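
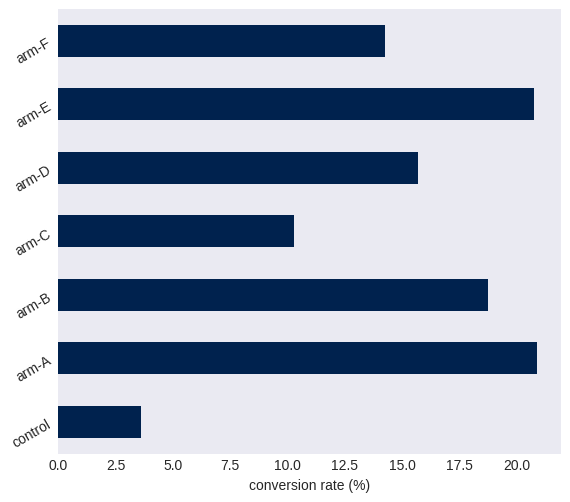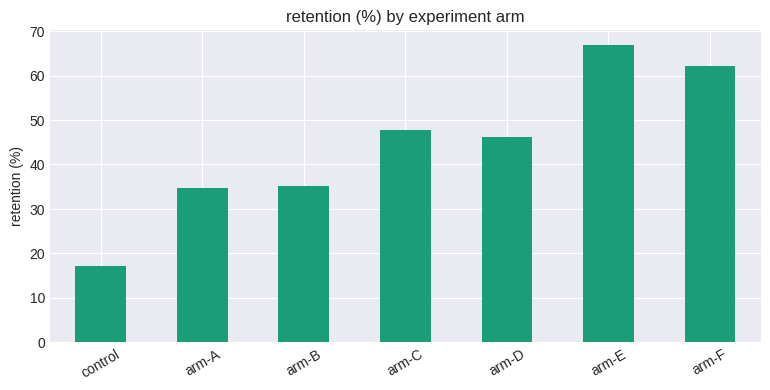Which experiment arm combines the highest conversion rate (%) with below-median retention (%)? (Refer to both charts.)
Chart 2 median retention (%) ≈ 50; below-median experiment arms: control, arm-A, arm-B. Among those, arm-A has the highest conversion rate (%) (≈ 20).

arm-A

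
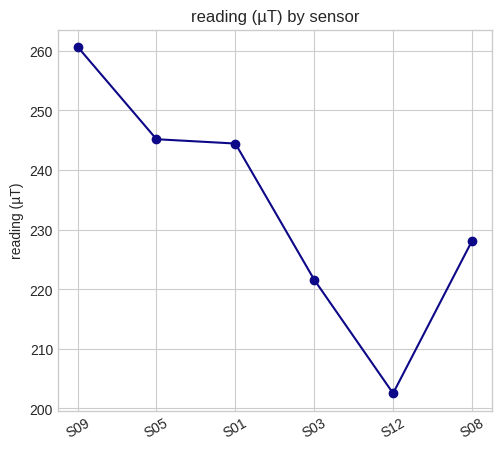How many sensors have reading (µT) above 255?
Above 255: S09.

1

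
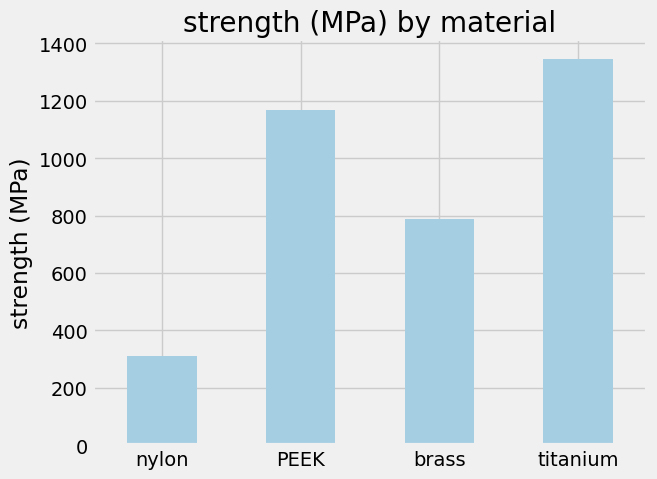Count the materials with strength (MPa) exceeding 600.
Above 600: PEEK, brass, titanium.

3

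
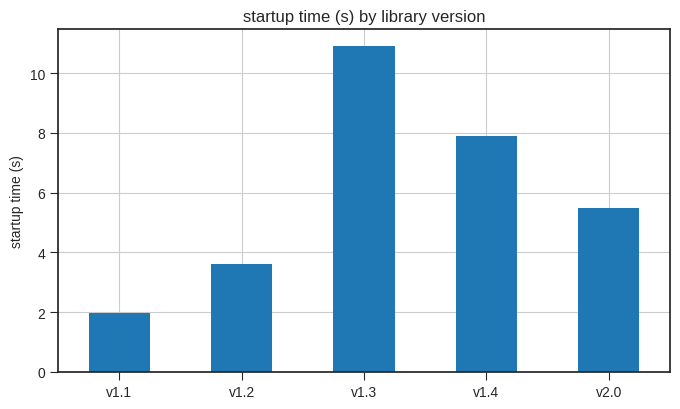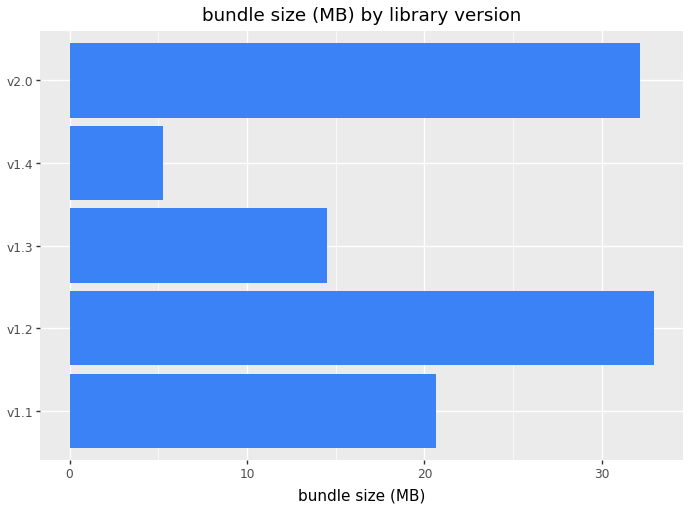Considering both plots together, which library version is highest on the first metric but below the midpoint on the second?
Chart 2 median bundle size (MB) ≈ 20; below-median library versions: v1.3, v1.4. Among those, v1.3 has the highest startup time (s) (≈ 10).

v1.3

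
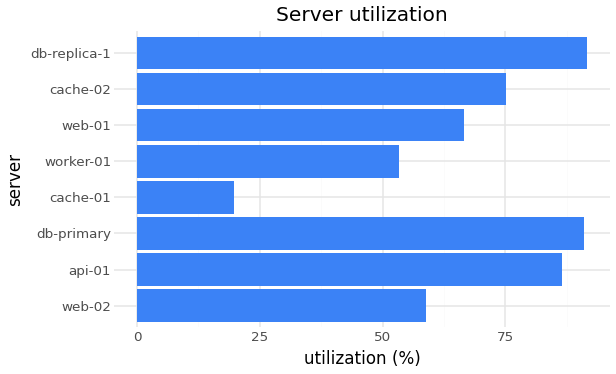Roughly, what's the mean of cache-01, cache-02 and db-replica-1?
(20 + 80 + 90) / 3 ≈ 63.

≈ 63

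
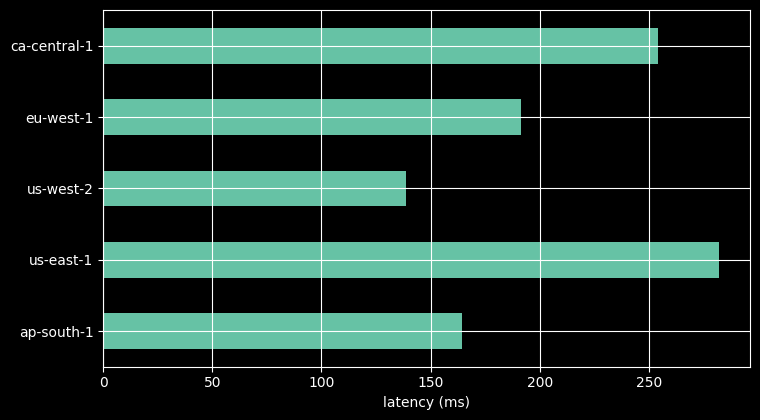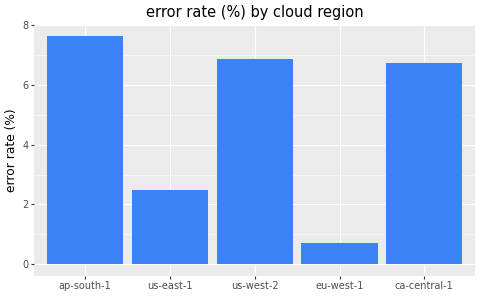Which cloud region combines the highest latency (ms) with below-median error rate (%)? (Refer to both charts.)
Chart 2 median error rate (%) ≈ 7; below-median cloud regions: us-east-1, eu-west-1. Among those, us-east-1 has the highest latency (ms) (≈ 300).

us-east-1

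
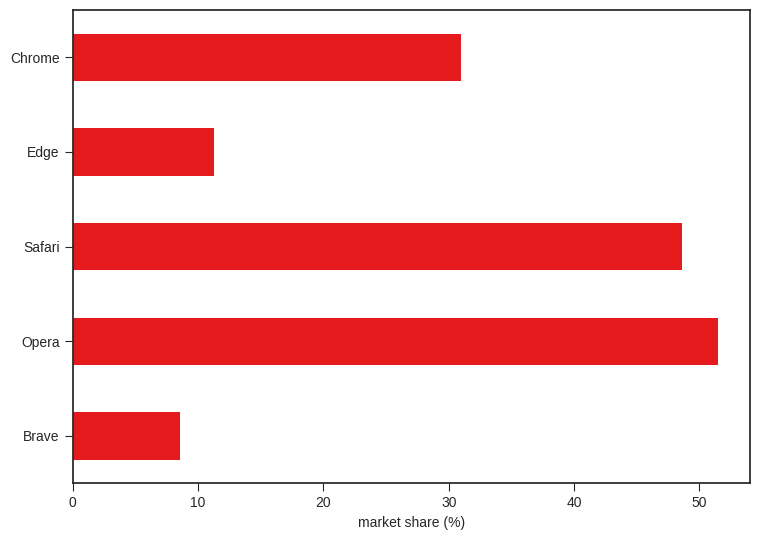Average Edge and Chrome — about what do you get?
(10 + 30) / 2 ≈ 20.

≈ 20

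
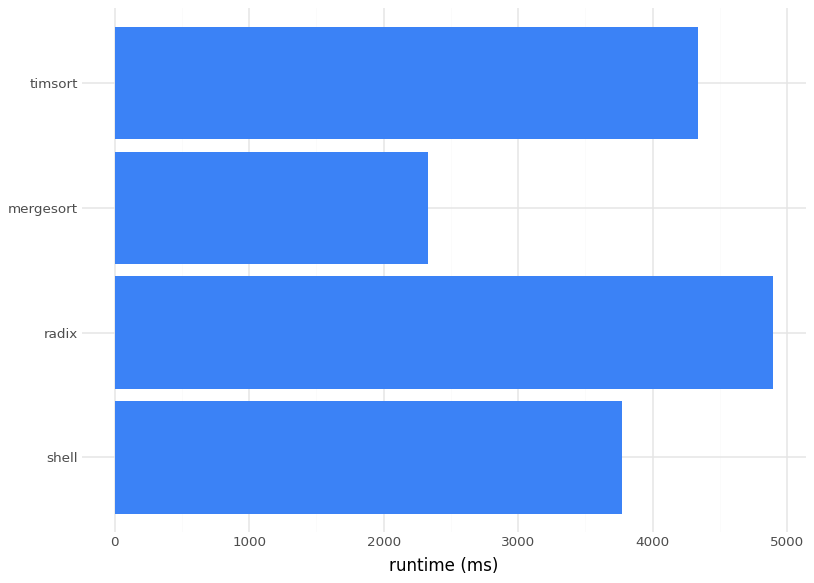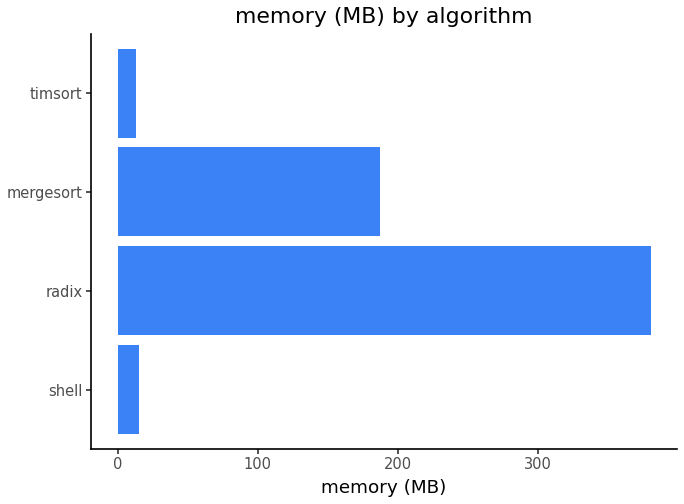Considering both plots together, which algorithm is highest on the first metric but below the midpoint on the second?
timsort

Chart 2 median memory (MB) ≈ 100; below-median algorithms: shell, timsort. Among those, timsort has the highest runtime (ms) (≈ 4500).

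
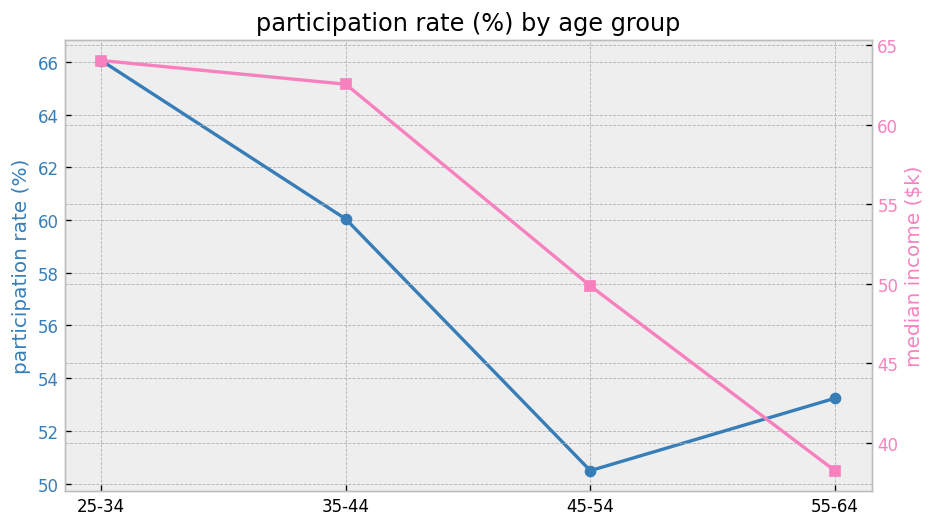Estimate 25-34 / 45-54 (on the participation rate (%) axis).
≈ 1.32×

25-34 ≈ 66, 45-54 ≈ 50; 66/50 ≈ 1.32.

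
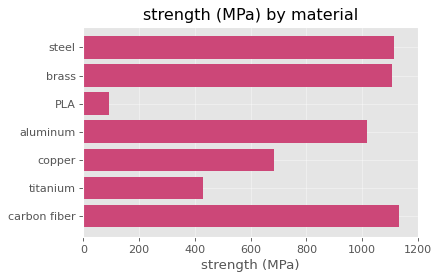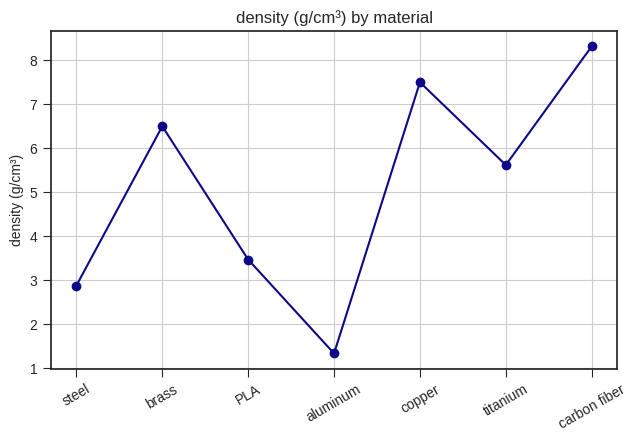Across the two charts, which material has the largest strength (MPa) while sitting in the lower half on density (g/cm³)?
steel

Chart 2 median density (g/cm³) ≈ 6; below-median materials: steel, PLA, aluminum. Among those, steel has the highest strength (MPa) (≈ 1200).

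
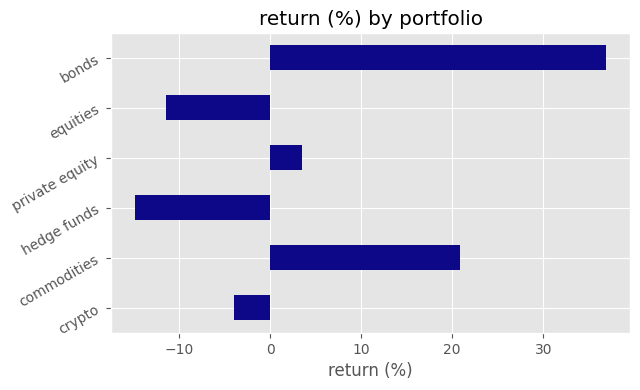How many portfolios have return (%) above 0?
3

Above 0: commodities, private equity, bonds.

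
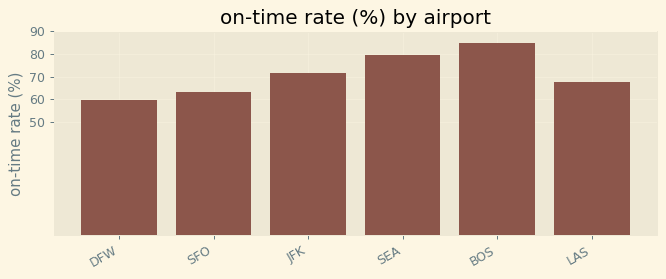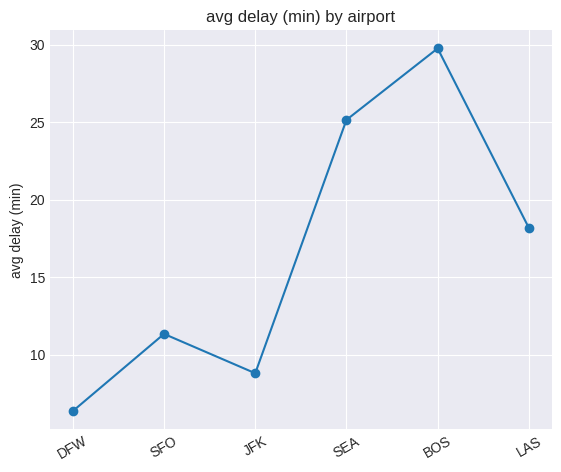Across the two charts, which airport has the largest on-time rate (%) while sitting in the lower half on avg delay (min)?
JFK

Chart 2 median avg delay (min) ≈ 15; below-median airports: DFW, SFO, JFK. Among those, JFK has the highest on-time rate (%) (≈ 70).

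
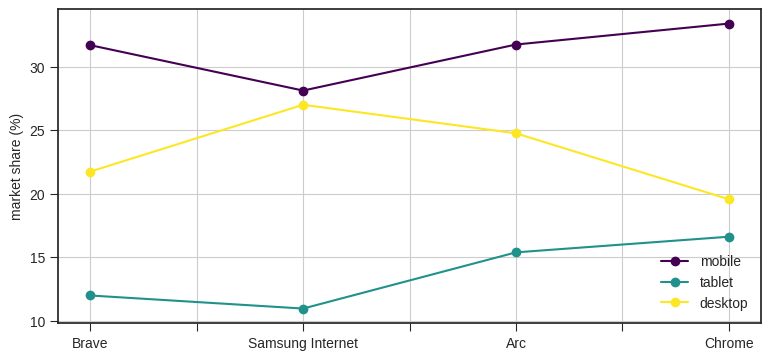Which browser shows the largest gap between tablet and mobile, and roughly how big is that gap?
Brave, ≈ 20 %

Brave: tablet ≈ 12, mobile ≈ 32 → gap ≈ 20. Next-largest (Samsung Internet) is only ≈ 18.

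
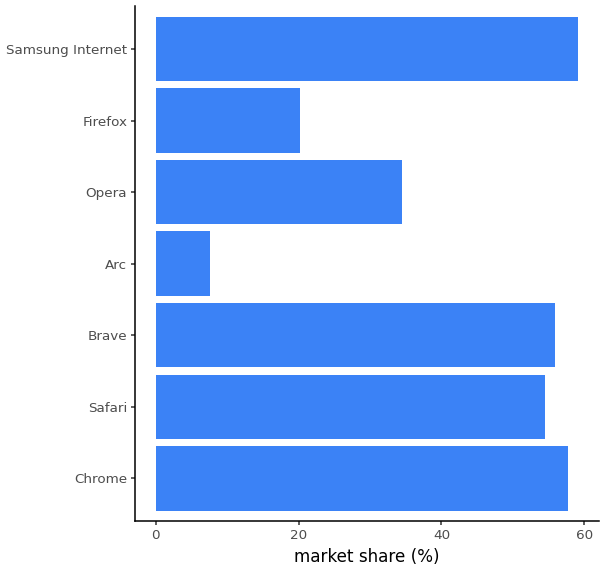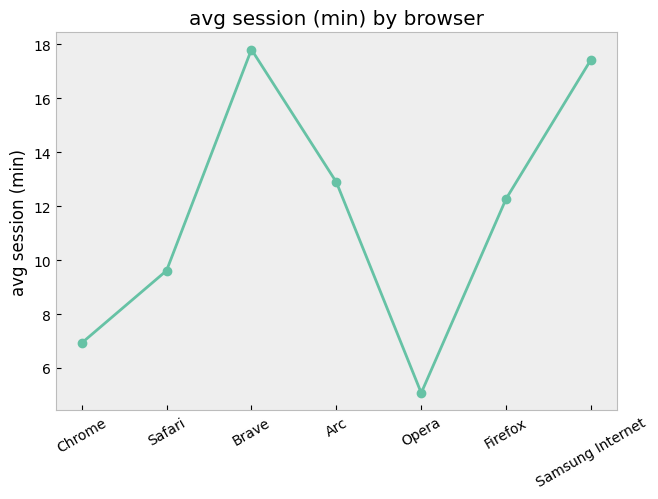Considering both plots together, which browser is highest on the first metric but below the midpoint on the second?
Chrome

Chart 2 median avg session (min) ≈ 12; below-median browsers: Chrome, Safari, Opera. Among those, Chrome has the highest market share (%) (≈ 60).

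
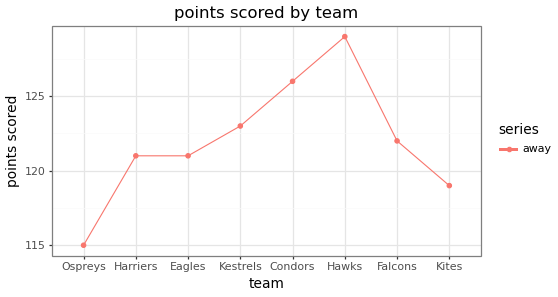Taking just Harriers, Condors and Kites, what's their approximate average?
(120 + 126 + 120) / 3 ≈ 122.

≈ 122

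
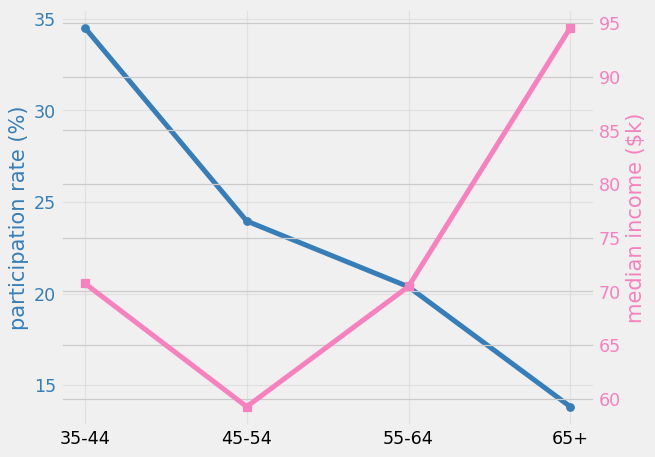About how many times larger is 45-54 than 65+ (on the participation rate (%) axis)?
≈ 1.71×

45-54 ≈ 24, 65+ ≈ 14; 24/14 ≈ 1.71.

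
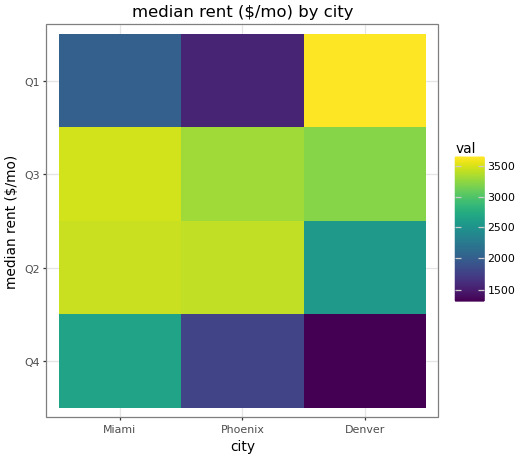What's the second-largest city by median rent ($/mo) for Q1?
Top 3 for Q1: Denver ≈ 3600, Miami ≈ 2000, Phoenix ≈ 1600.

Miami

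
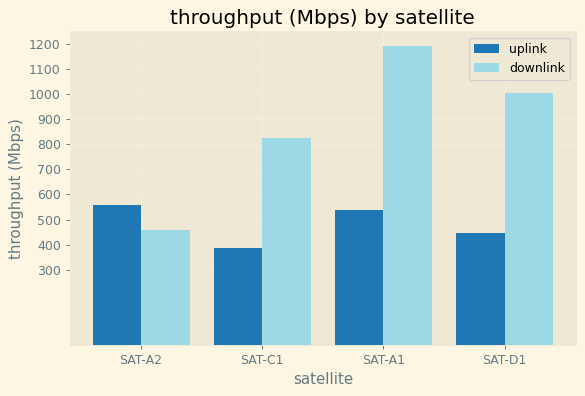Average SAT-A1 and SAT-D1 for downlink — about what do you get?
≈ 1100

(1200 + 1000) / 2 ≈ 1100.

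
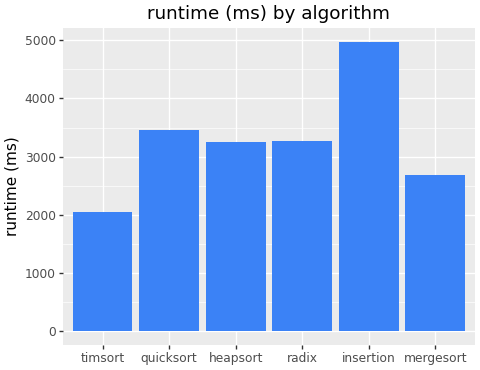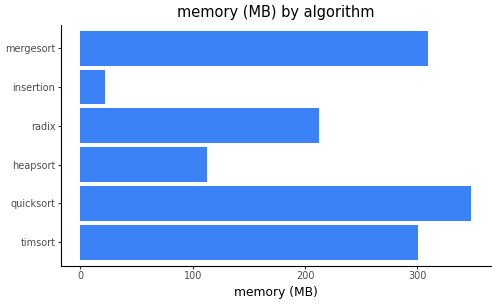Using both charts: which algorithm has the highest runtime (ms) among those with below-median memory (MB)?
insertion

Chart 2 median memory (MB) ≈ 250; below-median algorithms: heapsort, radix, insertion. Among those, insertion has the highest runtime (ms) (≈ 5000).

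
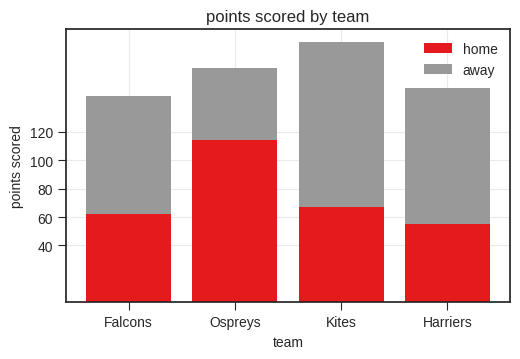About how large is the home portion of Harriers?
home top ≈ 60, bottom ≈ 0; segment ≈ 60.

≈ 60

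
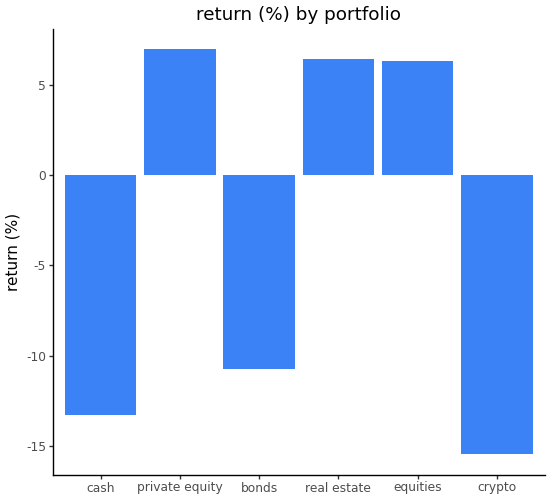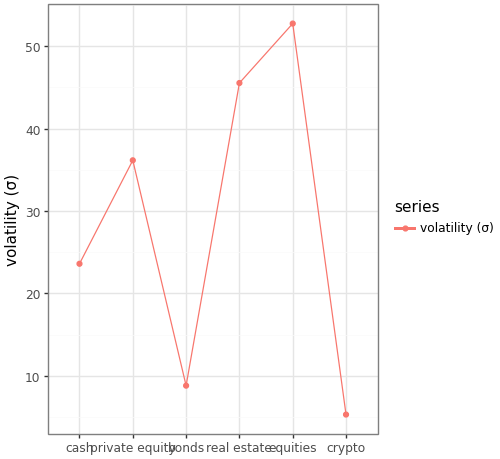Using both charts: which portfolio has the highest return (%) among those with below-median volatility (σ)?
bonds

Chart 2 median volatility (σ) ≈ 30; below-median portfolios: cash, bonds, crypto. Among those, bonds has the highest return (%) (≈ -11).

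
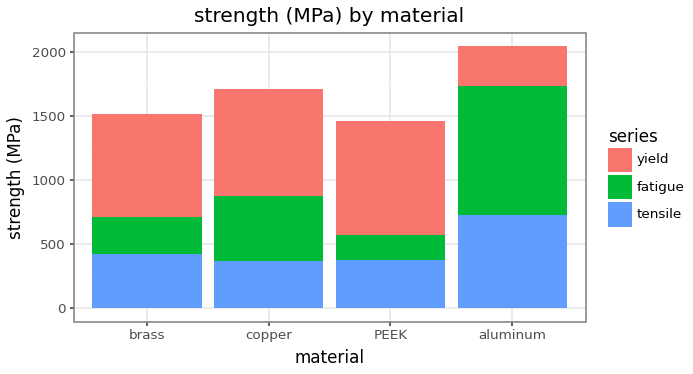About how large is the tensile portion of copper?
≈ 400

tensile top ≈ 400, bottom ≈ 0; segment ≈ 400.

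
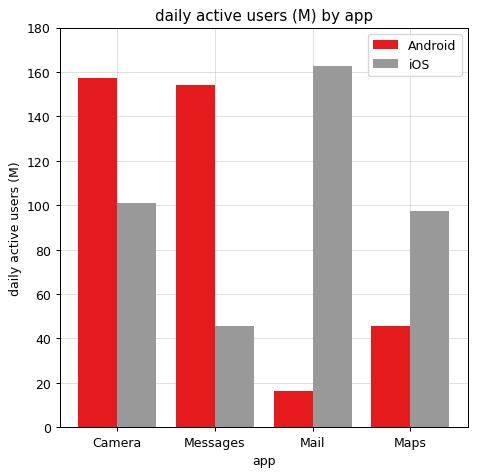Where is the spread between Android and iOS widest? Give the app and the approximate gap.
Mail: Android ≈ 20, iOS ≈ 160 → gap ≈ 140. Next-largest (Messages) is only ≈ 120.

Mail, ≈ 140 M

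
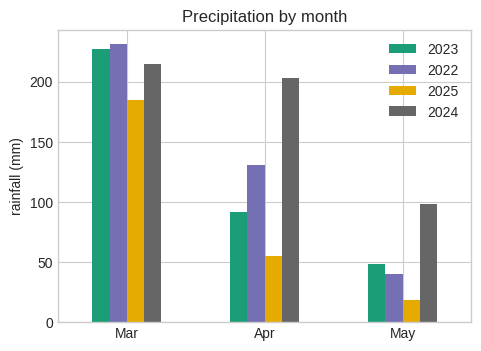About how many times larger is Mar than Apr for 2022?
Mar ≈ 240, Apr ≈ 140; 240/140 ≈ 1.71.

≈ 1.71×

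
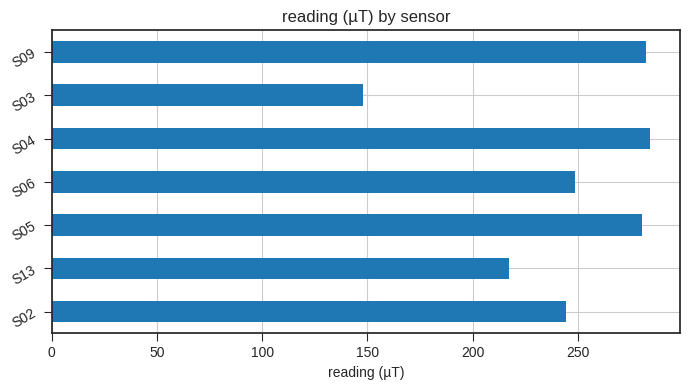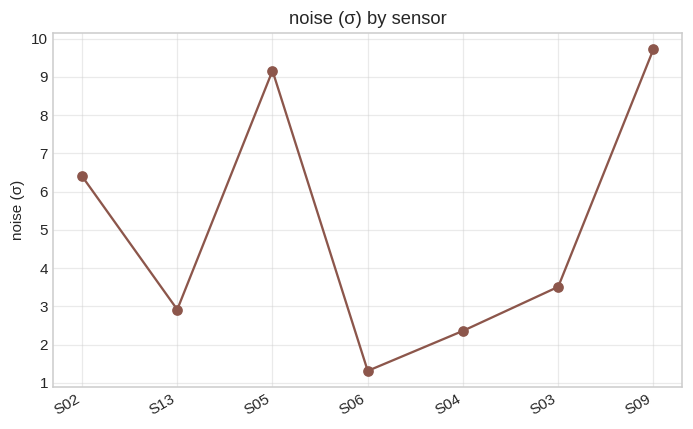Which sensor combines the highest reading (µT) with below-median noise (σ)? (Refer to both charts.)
S04

Chart 2 median noise (σ) ≈ 4; below-median sensors: S13, S06, S04. Among those, S04 has the highest reading (µT) (≈ 300).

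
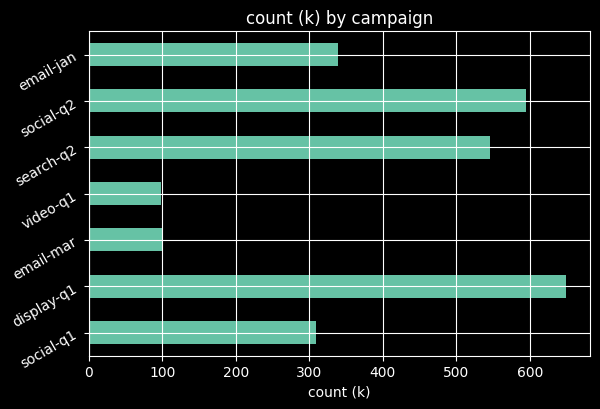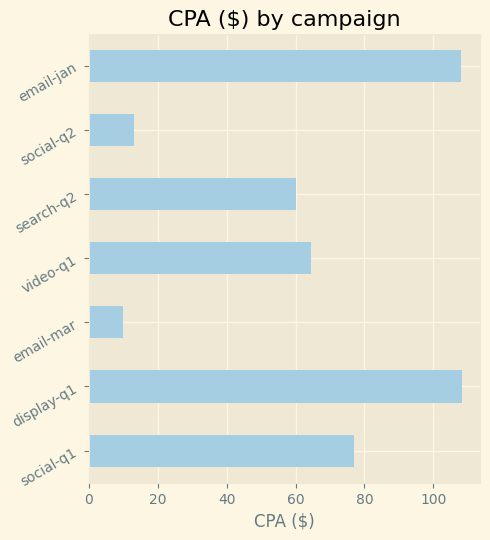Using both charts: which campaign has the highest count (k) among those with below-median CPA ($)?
Chart 2 median CPA ($) ≈ 60; below-median campaigns: email-mar, search-q2, social-q2. Among those, social-q2 has the highest count (k) (≈ 600).

social-q2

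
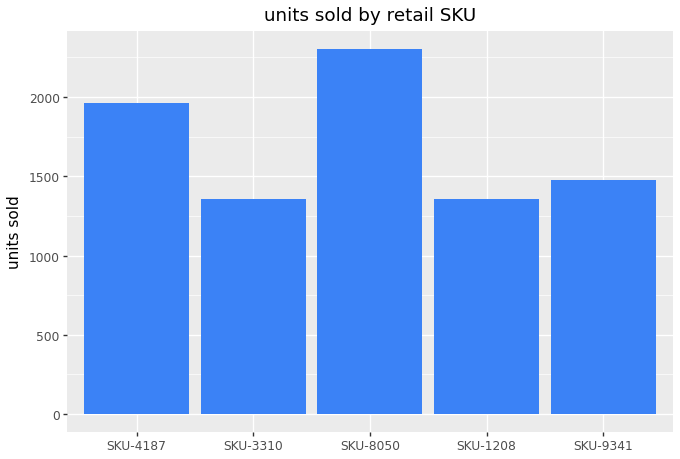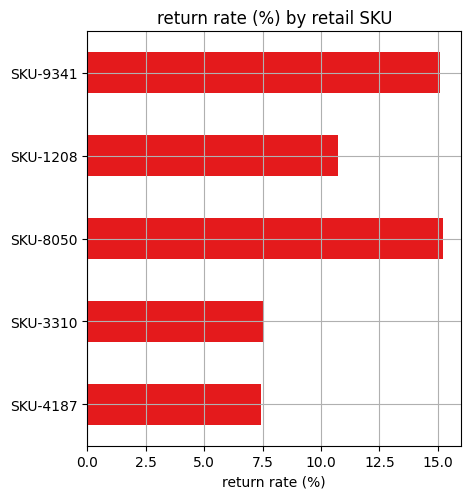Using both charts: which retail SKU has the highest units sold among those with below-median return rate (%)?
SKU-4187

Chart 2 median return rate (%) ≈ 10; below-median retail SKUs: SKU-4187, SKU-3310. Among those, SKU-4187 has the highest units sold (≈ 2000).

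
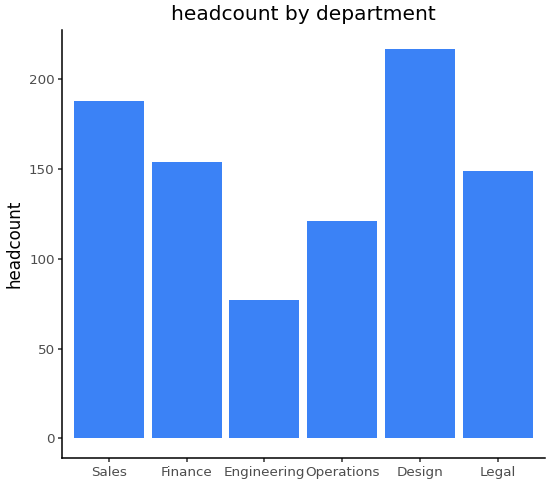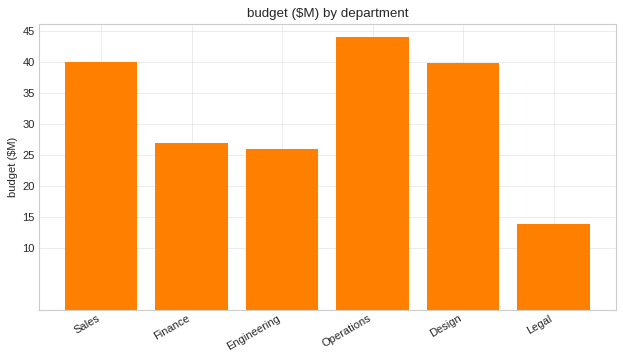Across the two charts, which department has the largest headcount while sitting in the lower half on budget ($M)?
Finance

Chart 2 median budget ($M) ≈ 35; below-median departments: Finance, Engineering, Legal. Among those, Finance has the highest headcount (≈ 160).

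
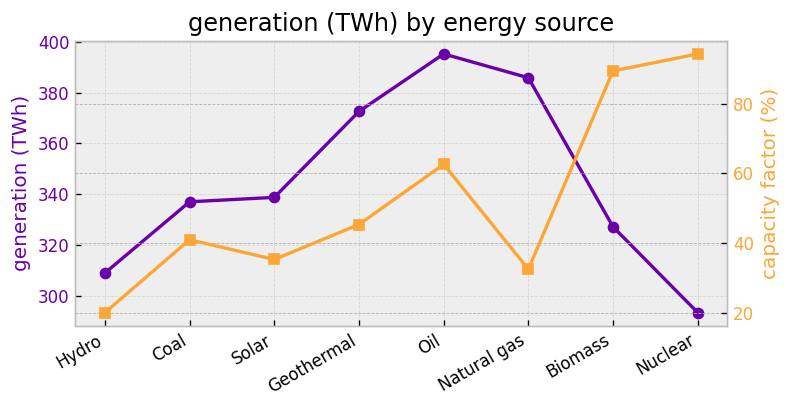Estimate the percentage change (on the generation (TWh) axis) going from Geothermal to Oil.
≈ +8.1%

Geothermal ≈ 370, Oil ≈ 400; (400 − 370) / 370 ≈ +8.1%.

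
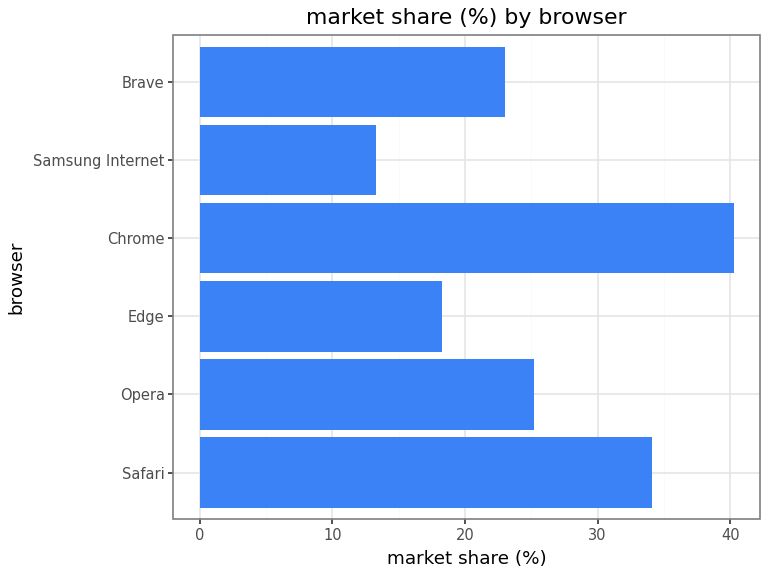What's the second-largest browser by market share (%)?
Top 3: Chrome ≈ 40, Safari ≈ 35, Opera ≈ 25.

Safari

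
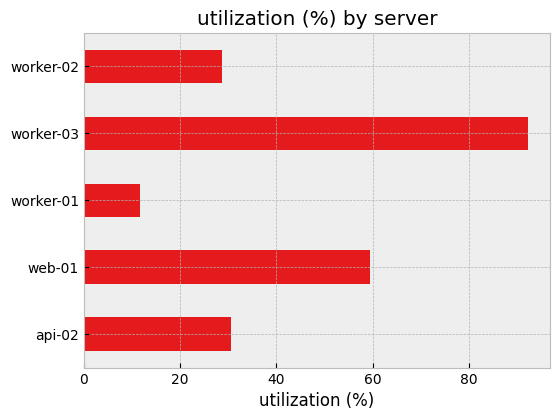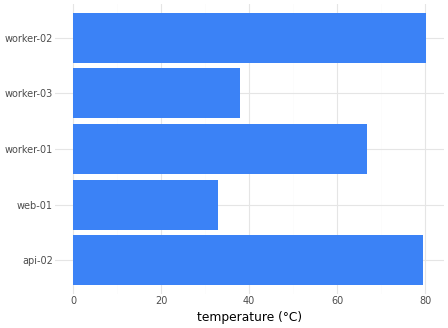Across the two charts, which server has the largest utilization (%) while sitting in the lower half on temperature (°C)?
worker-03

Chart 2 median temperature (°C) ≈ 70; below-median servers: web-01, worker-03. Among those, worker-03 has the highest utilization (%) (≈ 90).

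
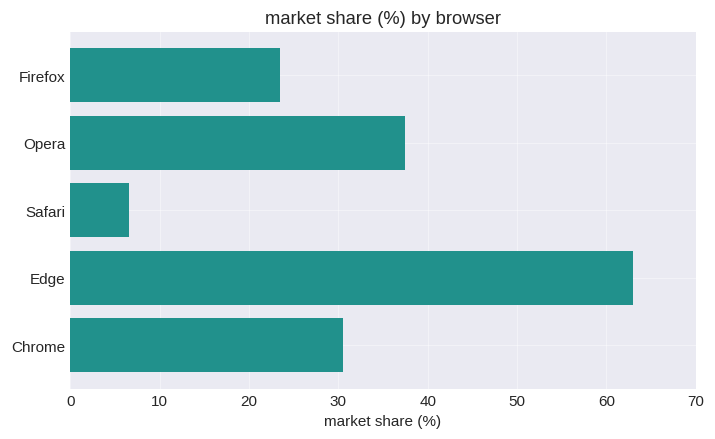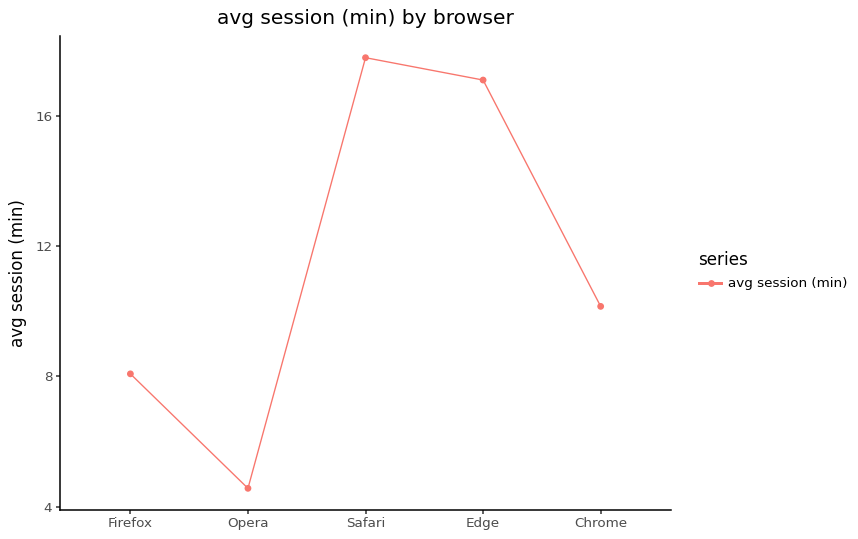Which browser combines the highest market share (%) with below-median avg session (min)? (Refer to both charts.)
Opera

Chart 2 median avg session (min) ≈ 10; below-median browsers: Firefox, Opera. Among those, Opera has the highest market share (%) (≈ 40).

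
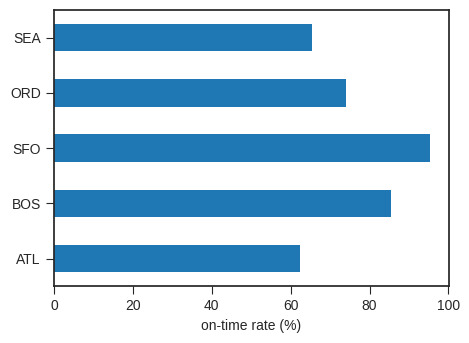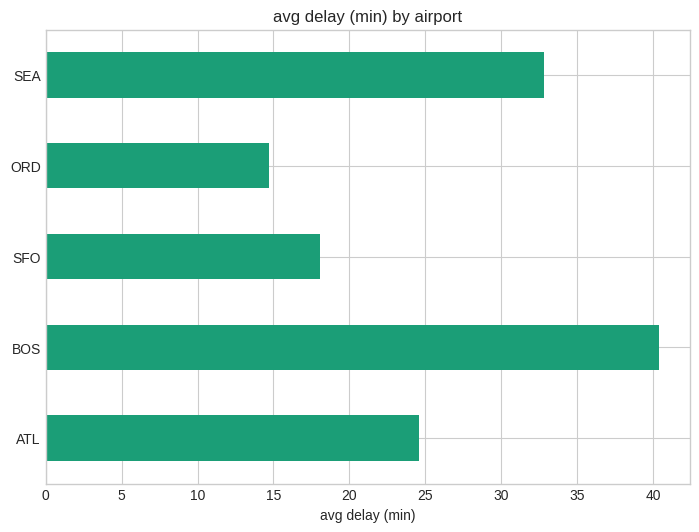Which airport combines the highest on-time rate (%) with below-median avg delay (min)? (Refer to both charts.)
Chart 2 median avg delay (min) ≈ 25; below-median airports: SFO, ORD. Among those, SFO has the highest on-time rate (%) (≈ 100).

SFO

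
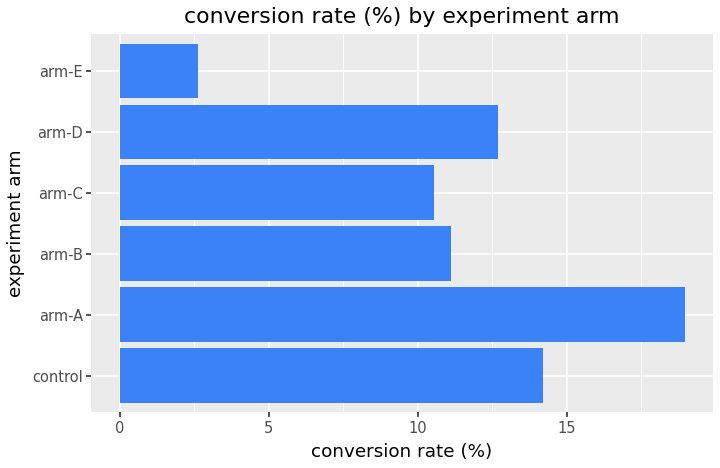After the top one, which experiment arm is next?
Top 3: arm-A ≈ 18, control ≈ 14, arm-D ≈ 12.

control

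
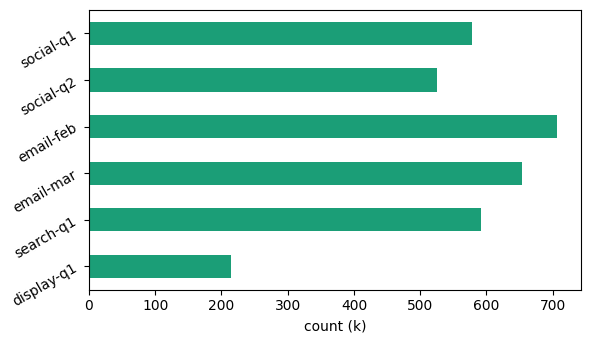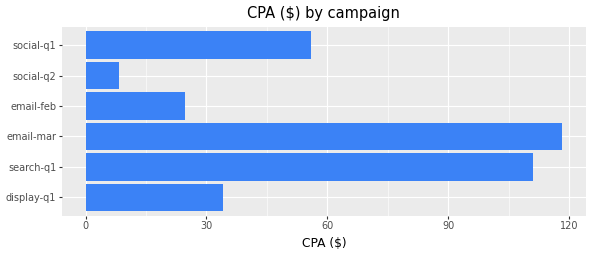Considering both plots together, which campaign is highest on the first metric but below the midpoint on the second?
Chart 2 median CPA ($) ≈ 40; below-median campaigns: display-q1, email-feb, social-q2. Among those, email-feb has the highest count (k) (≈ 700).

email-feb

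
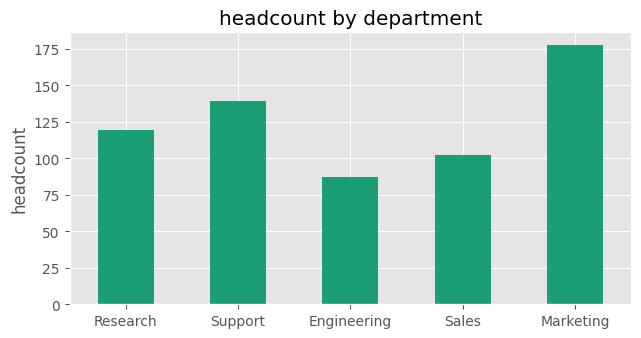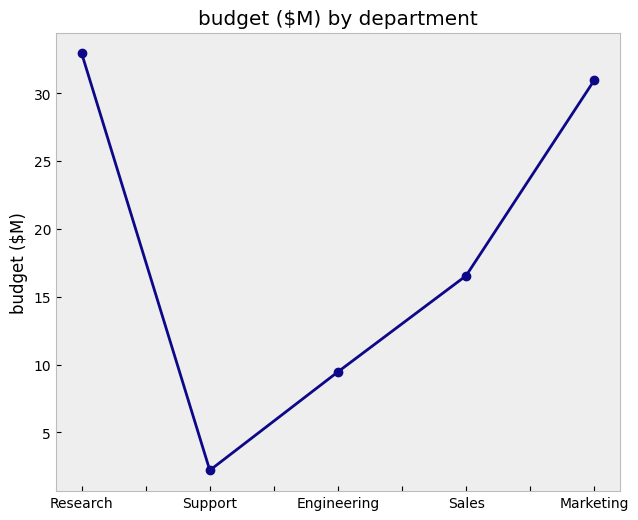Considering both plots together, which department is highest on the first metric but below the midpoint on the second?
Support

Chart 2 median budget ($M) ≈ 15; below-median departments: Support, Engineering. Among those, Support has the highest headcount (≈ 140).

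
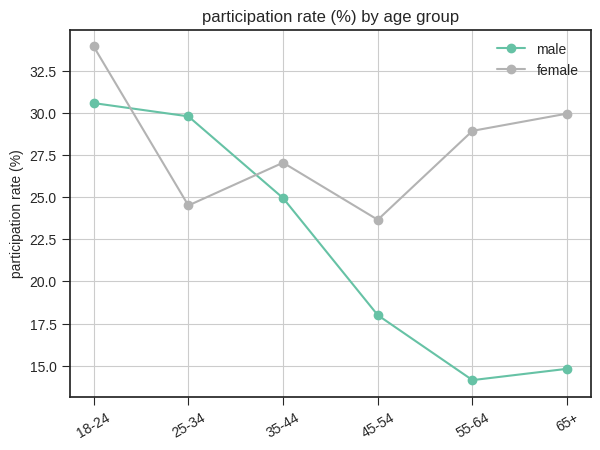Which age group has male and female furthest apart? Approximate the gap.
65+: male ≈ 14, female ≈ 30 → gap ≈ 16. Next-largest (55-64) is only ≈ 14.

65+, ≈ 16 %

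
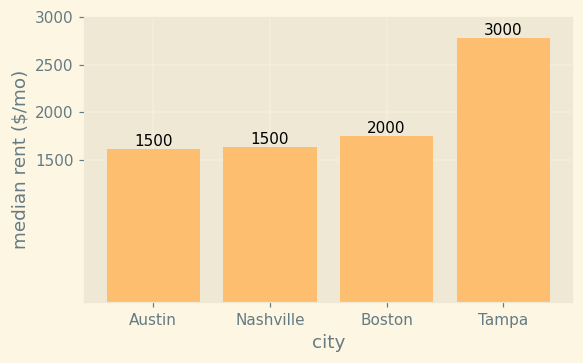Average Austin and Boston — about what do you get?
≈ 1750

(1500 + 2000) / 2 ≈ 1750.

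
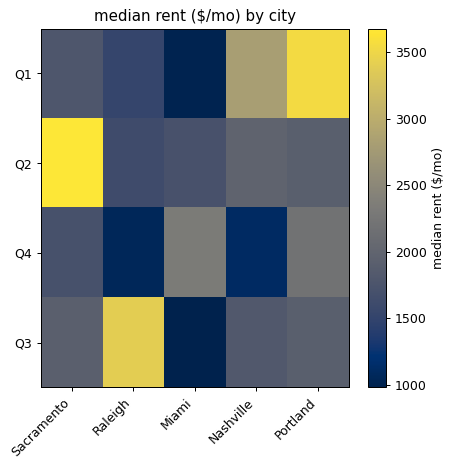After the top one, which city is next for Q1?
Top 3 for Q1: Portland ≈ 3500, Nashville ≈ 3000, Sacramento ≈ 2000.

Nashville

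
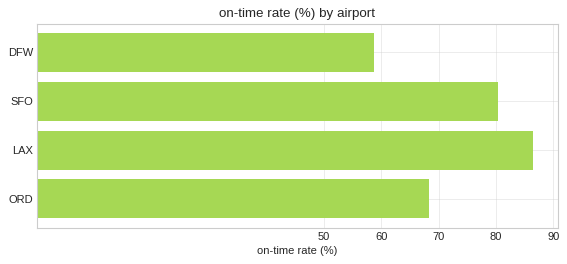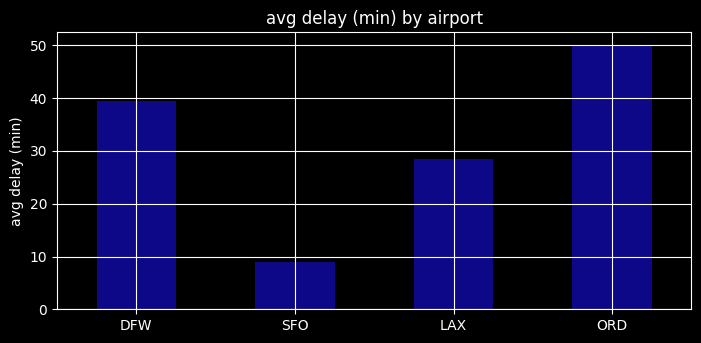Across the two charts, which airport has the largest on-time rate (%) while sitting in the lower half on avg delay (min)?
Chart 2 median avg delay (min) ≈ 35; below-median airports: SFO, LAX. Among those, LAX has the highest on-time rate (%) (≈ 90).

LAX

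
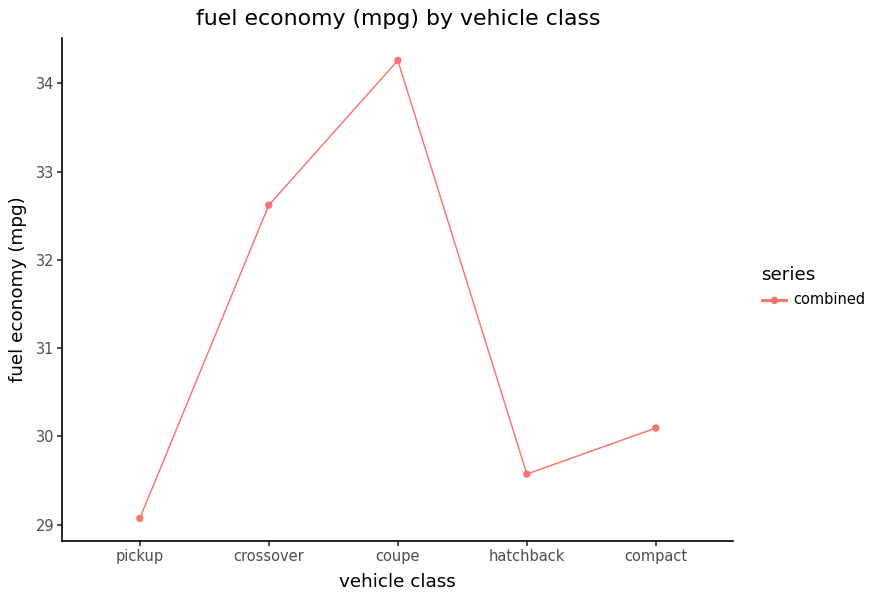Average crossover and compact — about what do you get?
(32.5 + 30.0) / 2 ≈ 31.25.

≈ 31.25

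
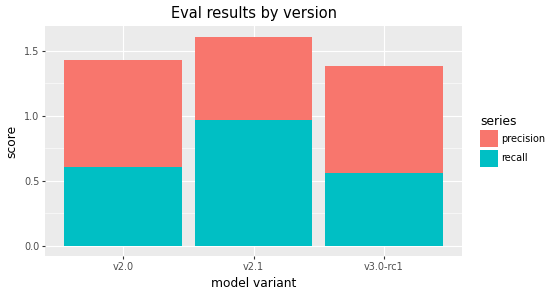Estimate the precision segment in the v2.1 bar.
≈ 0.6

precision top ≈ 1.6, bottom ≈ 1.0; segment ≈ 0.6.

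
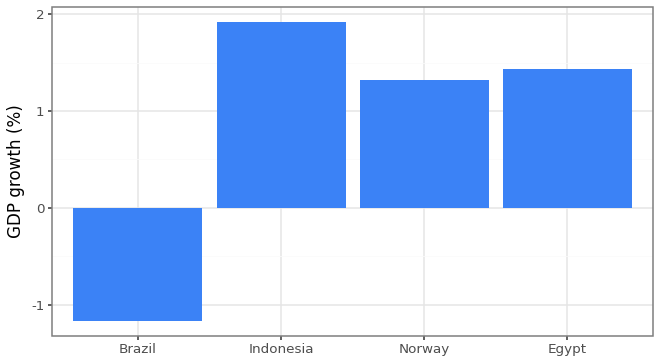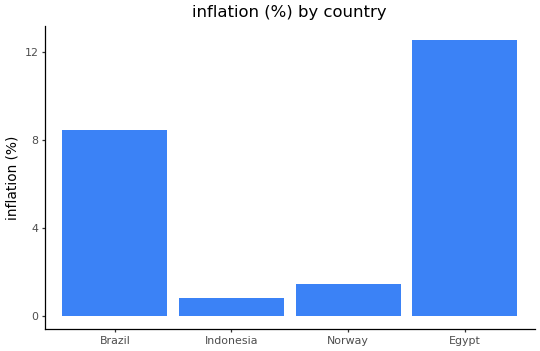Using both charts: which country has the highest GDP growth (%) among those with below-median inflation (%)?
Indonesia

Chart 2 median inflation (%) ≈ 4; below-median countries: Indonesia, Norway. Among those, Indonesia has the highest GDP growth (%) (≈ 2).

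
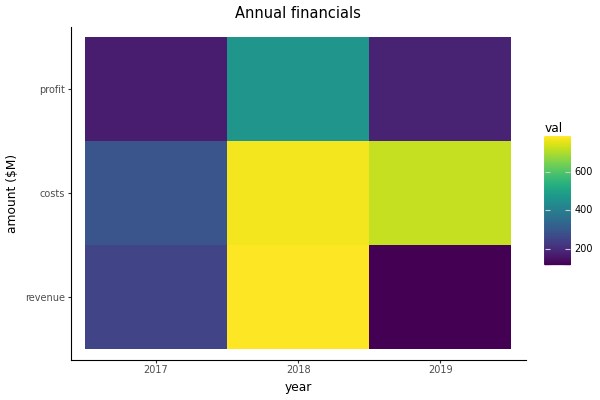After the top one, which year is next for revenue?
2017

Top 3 for revenue: 2018 ≈ 800, 2017 ≈ 300, 2019 ≈ 100.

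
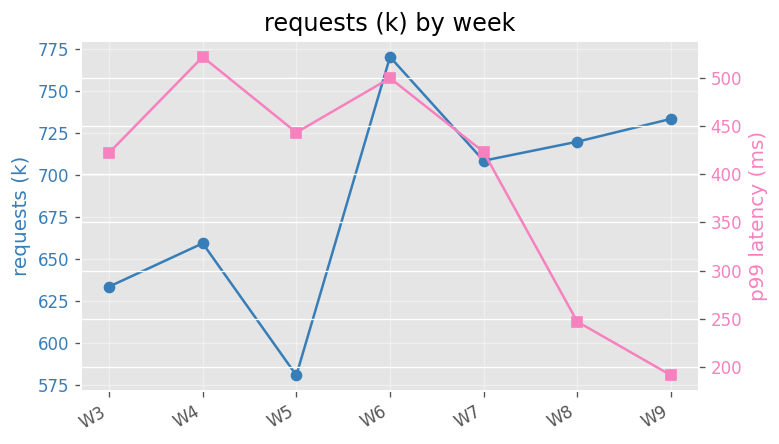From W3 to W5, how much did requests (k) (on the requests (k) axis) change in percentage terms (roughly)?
W3 ≈ 640, W5 ≈ 580; (580 − 640) / 640 ≈ -9.4%.

≈ -9.4%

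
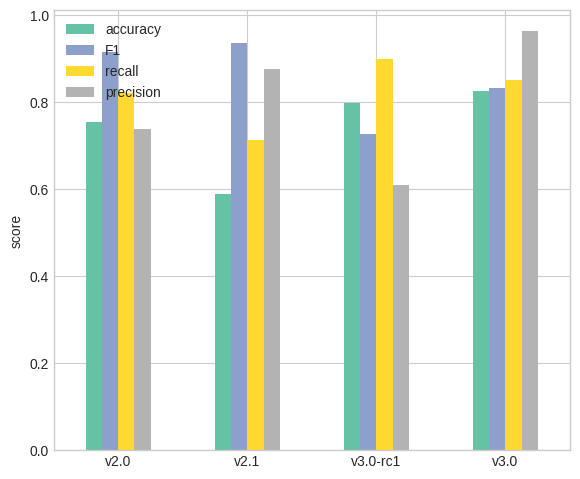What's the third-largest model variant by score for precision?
v2.0

Top 4 for precision: v3.0 ≈ 1.0, v2.1 ≈ 0.9, v2.0 ≈ 0.7, v3.0-rc1 ≈ 0.6.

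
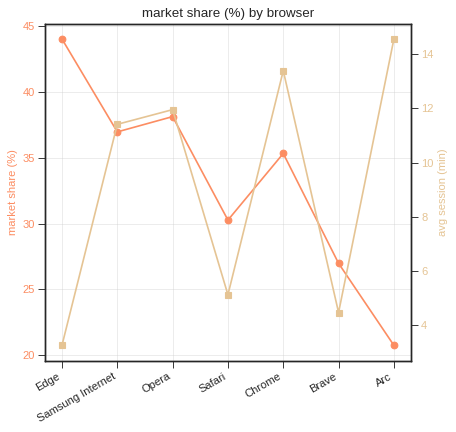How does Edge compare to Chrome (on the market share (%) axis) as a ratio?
≈ 1.22×

Edge ≈ 44, Chrome ≈ 36; 44/36 ≈ 1.22.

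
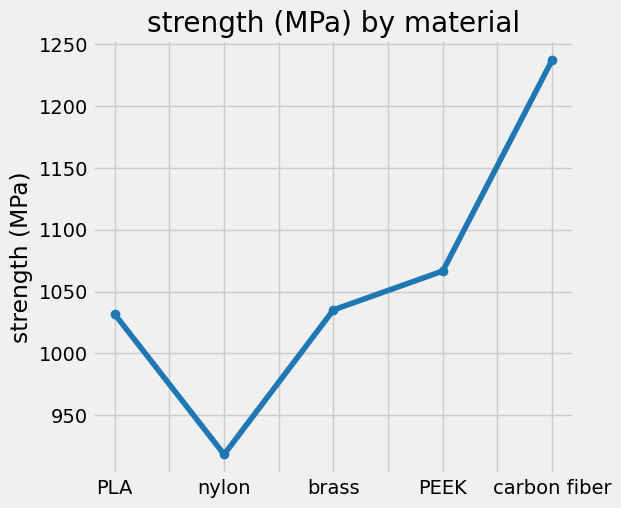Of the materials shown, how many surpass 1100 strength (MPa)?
1

Above 1100: carbon fiber.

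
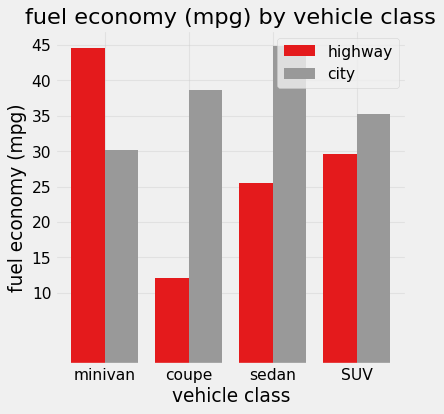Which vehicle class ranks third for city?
Top 4 for city: sedan ≈ 45, coupe ≈ 40, SUV ≈ 35, minivan ≈ 30.

SUV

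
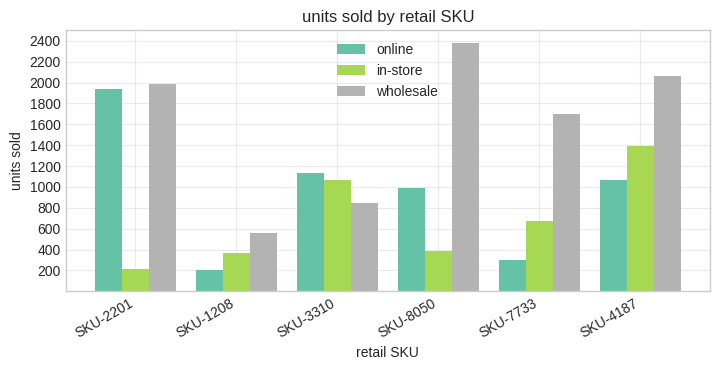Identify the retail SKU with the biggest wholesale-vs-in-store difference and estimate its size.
SKU-8050, ≈ 2000

SKU-8050: wholesale ≈ 2400, in-store ≈ 400 → gap ≈ 2000. Next-largest (SKU-2201) is only ≈ 1800.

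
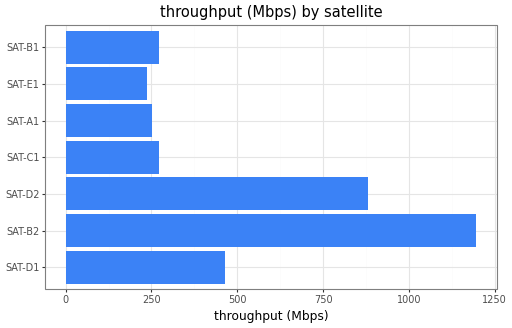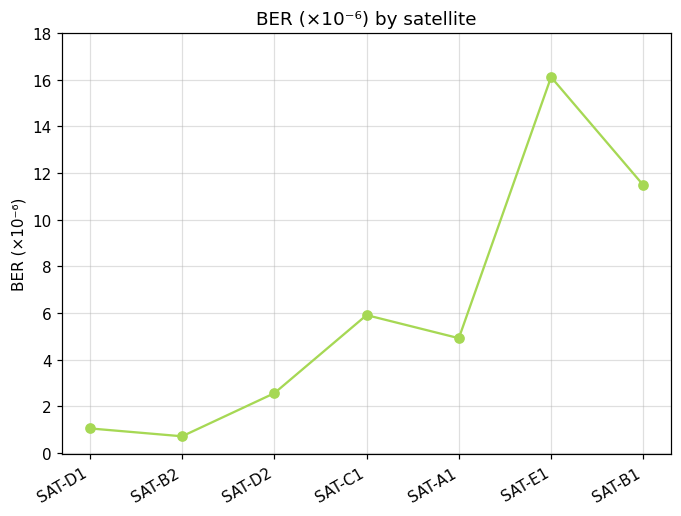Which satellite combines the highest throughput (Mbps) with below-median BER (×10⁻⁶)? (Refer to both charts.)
SAT-B2

Chart 2 median BER (×10⁻⁶) ≈ 4; below-median satellites: SAT-D1, SAT-B2, SAT-D2. Among those, SAT-B2 has the highest throughput (Mbps) (≈ 1200).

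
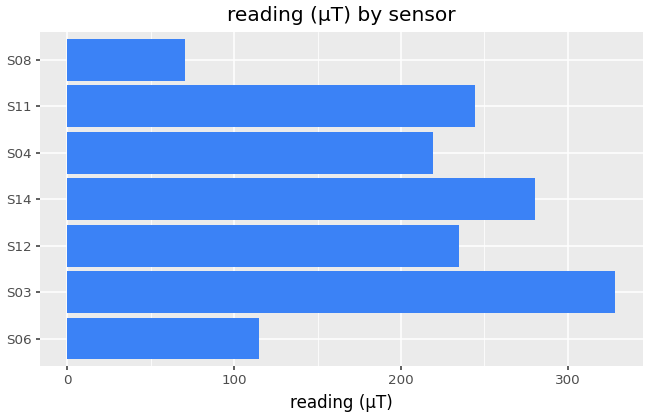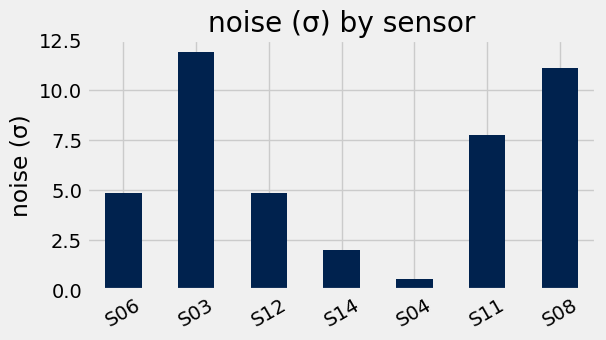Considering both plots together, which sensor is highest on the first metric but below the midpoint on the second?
Chart 2 median noise (σ) ≈ 4; below-median sensors: S06, S14, S04. Among those, S14 has the highest reading (µT) (≈ 300).

S14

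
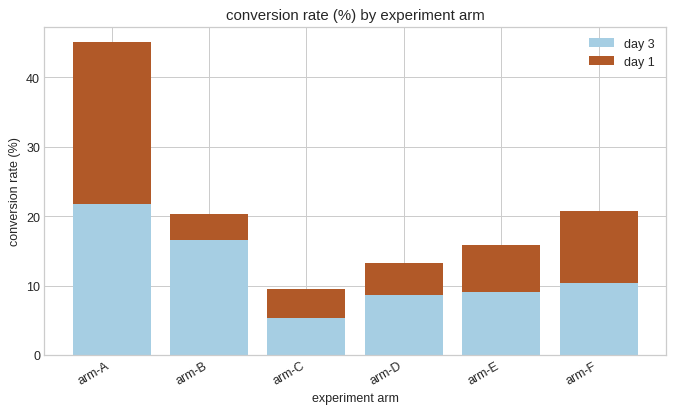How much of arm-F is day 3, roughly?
≈ 10

day 3 top ≈ 10, bottom ≈ 0; segment ≈ 10.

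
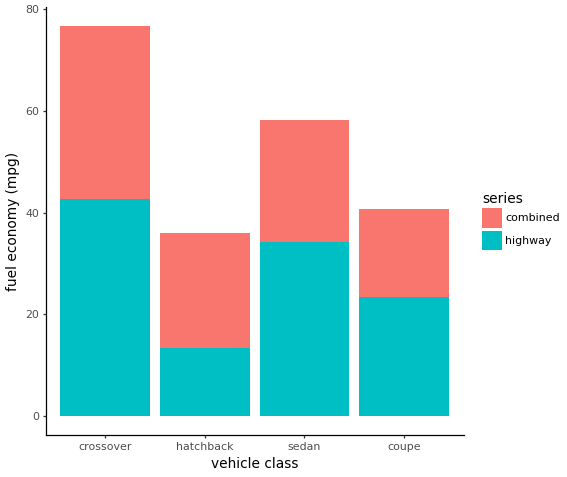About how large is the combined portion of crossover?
combined top ≈ 80, bottom ≈ 40; segment ≈ 40.

≈ 40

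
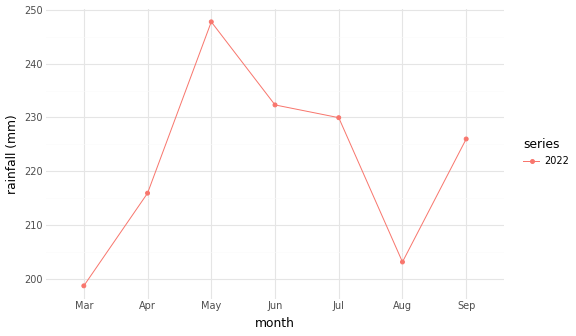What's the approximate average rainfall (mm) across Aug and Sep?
≈ 215

(205 + 225) / 2 ≈ 215.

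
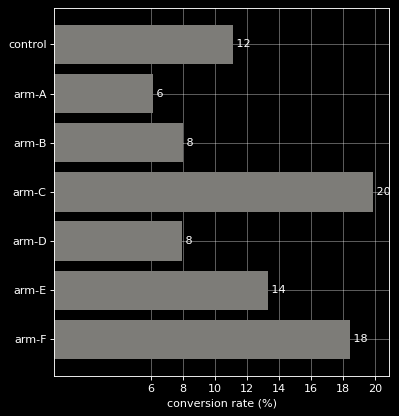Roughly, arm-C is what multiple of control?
≈ 1.67×

arm-C ≈ 20, control ≈ 12; 20/12 ≈ 1.67.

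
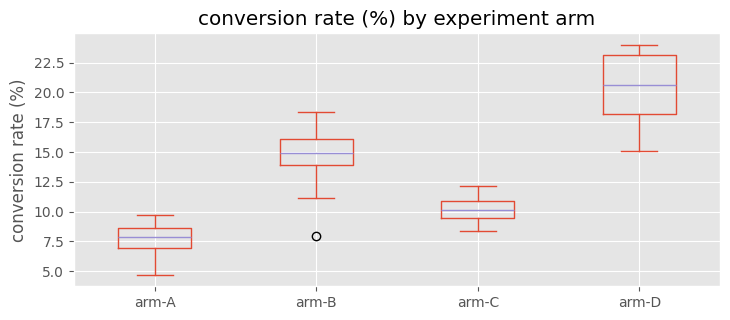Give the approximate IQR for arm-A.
≈ 2

Q3 ≈ 8, Q1 ≈ 6; IQR ≈ 2.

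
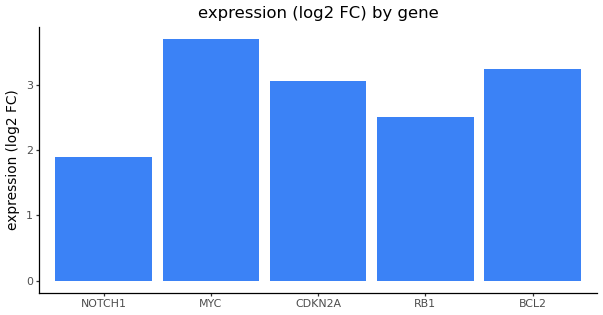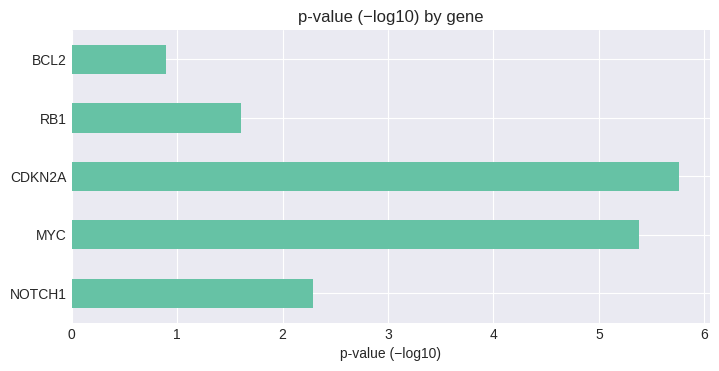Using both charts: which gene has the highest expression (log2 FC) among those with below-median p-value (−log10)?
Chart 2 median p-value (−log10) ≈ 2; below-median genes: RB1, BCL2. Among those, BCL2 has the highest expression (log2 FC) (≈ 3).

BCL2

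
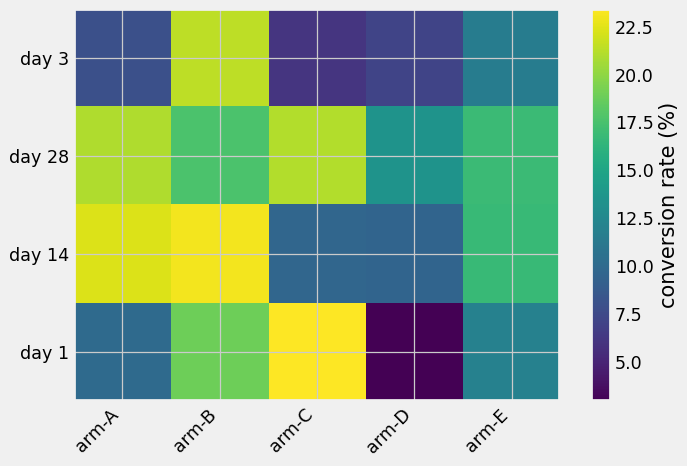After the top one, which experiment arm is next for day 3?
Top 3 for day 3: arm-B ≈ 22, arm-E ≈ 12, arm-A ≈ 8.

arm-E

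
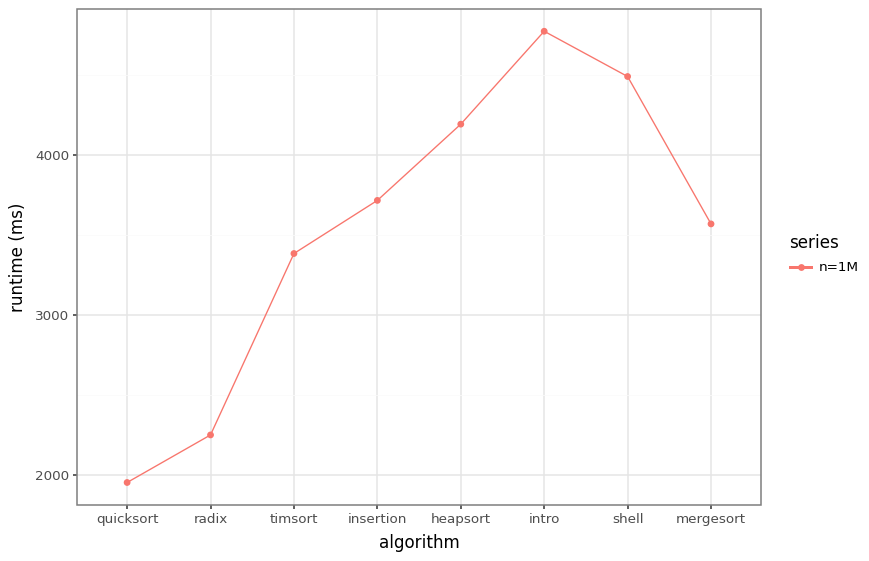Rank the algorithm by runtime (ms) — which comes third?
Top 4: intro ≈ 5000, shell ≈ 4500, heapsort ≈ 4000, insertion ≈ 3500.

heapsort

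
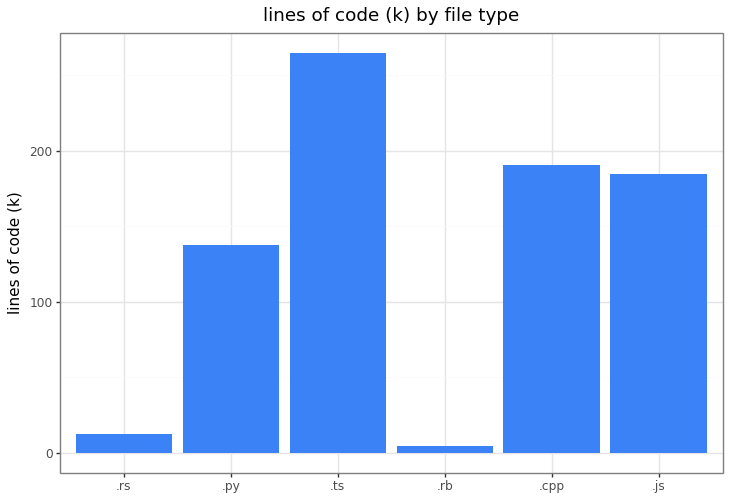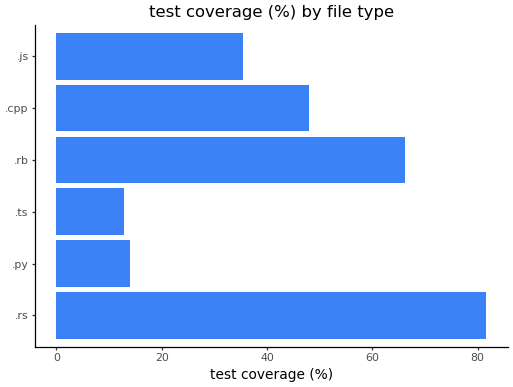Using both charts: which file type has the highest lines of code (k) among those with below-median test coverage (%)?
Chart 2 median test coverage (%) ≈ 40; below-median file types: .py, .ts, .js. Among those, .ts has the highest lines of code (k) (≈ 275).

.ts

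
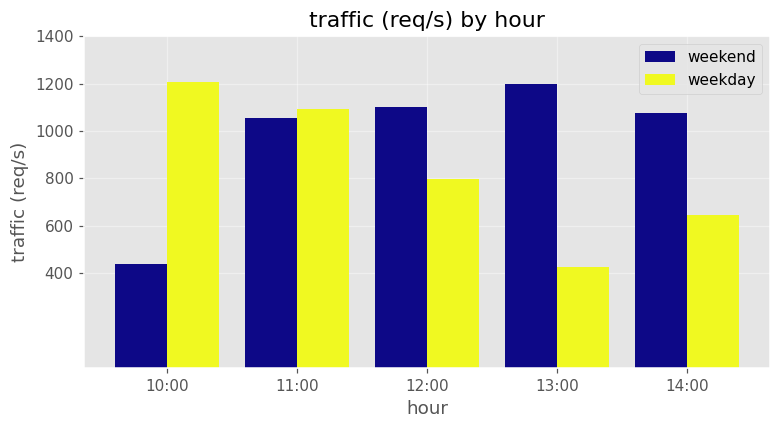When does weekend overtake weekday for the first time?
12:00

11:00: weekend ≈ 1000 vs weekday ≈ 1000 (not yet); 12:00: weekend ≈ 1200 vs weekday ≈ 800 (first crossover).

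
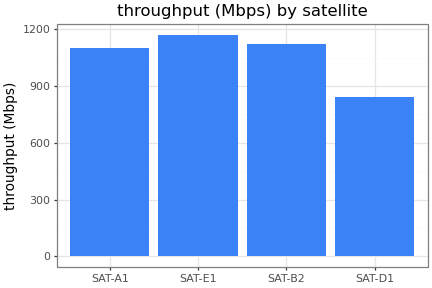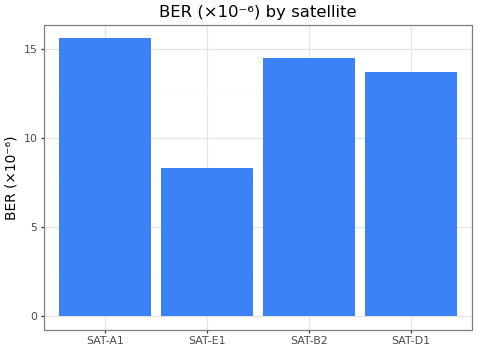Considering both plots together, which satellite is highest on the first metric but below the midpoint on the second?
SAT-E1

Chart 2 median BER (×10⁻⁶) ≈ 14; below-median satellites: SAT-E1, SAT-D1. Among those, SAT-E1 has the highest throughput (Mbps) (≈ 1200).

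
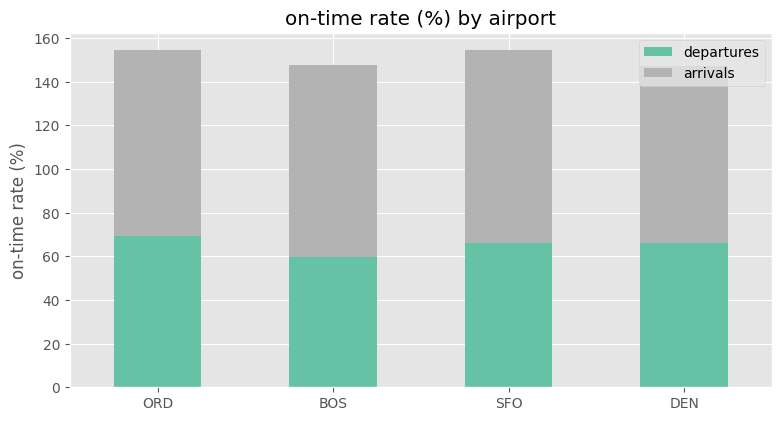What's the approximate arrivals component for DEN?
arrivals top ≈ 140, bottom ≈ 60; segment ≈ 80.

≈ 80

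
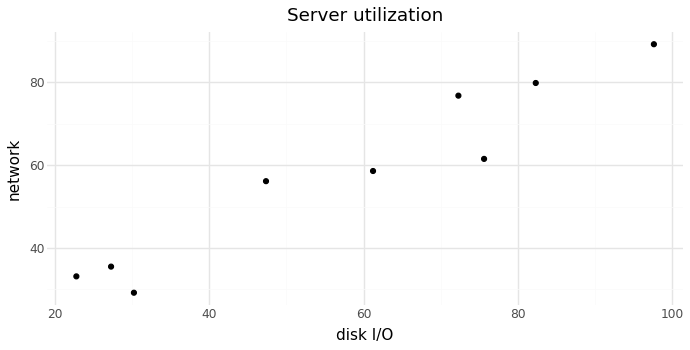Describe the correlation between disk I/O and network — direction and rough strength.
positive, strong

Points are positively correlated; strong (|r| ≈ 1.0).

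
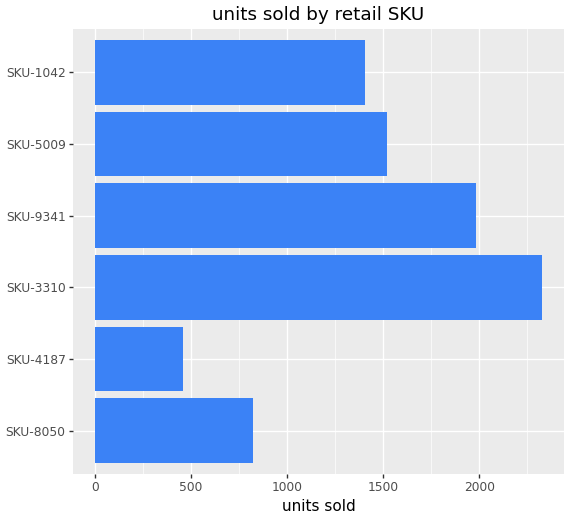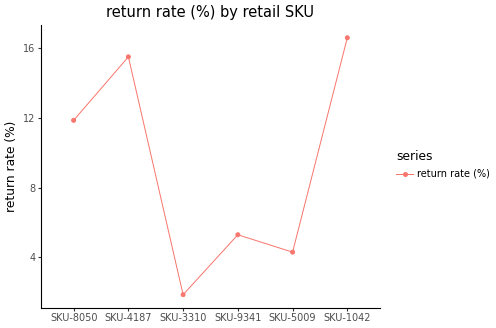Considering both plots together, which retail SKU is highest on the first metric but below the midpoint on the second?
SKU-3310

Chart 2 median return rate (%) ≈ 8; below-median retail SKUs: SKU-3310, SKU-9341, SKU-5009. Among those, SKU-3310 has the highest units sold (≈ 2500).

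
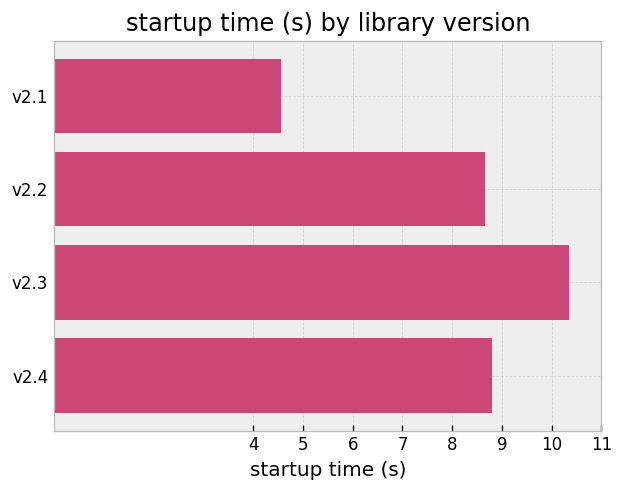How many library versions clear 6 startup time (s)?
3

Above 6: v2.2, v2.3, v2.4.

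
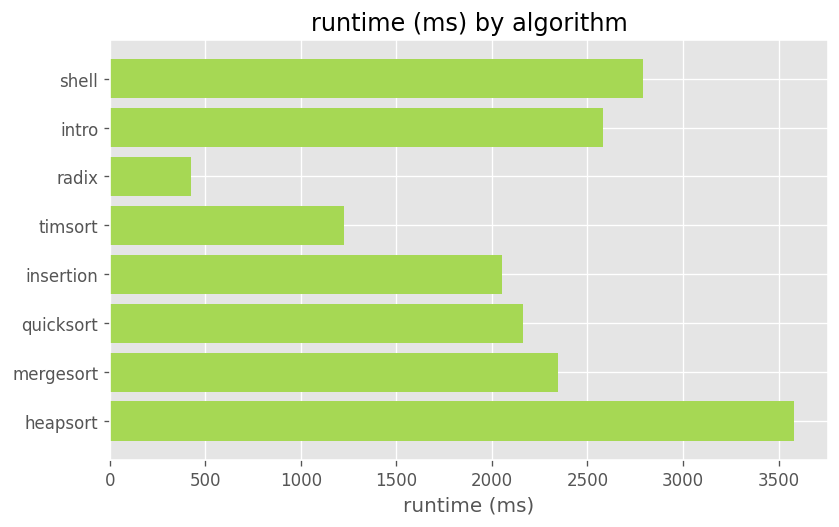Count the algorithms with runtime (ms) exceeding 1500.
6

Above 1500: shell, intro, insertion, quicksort, mergesort, heapsort.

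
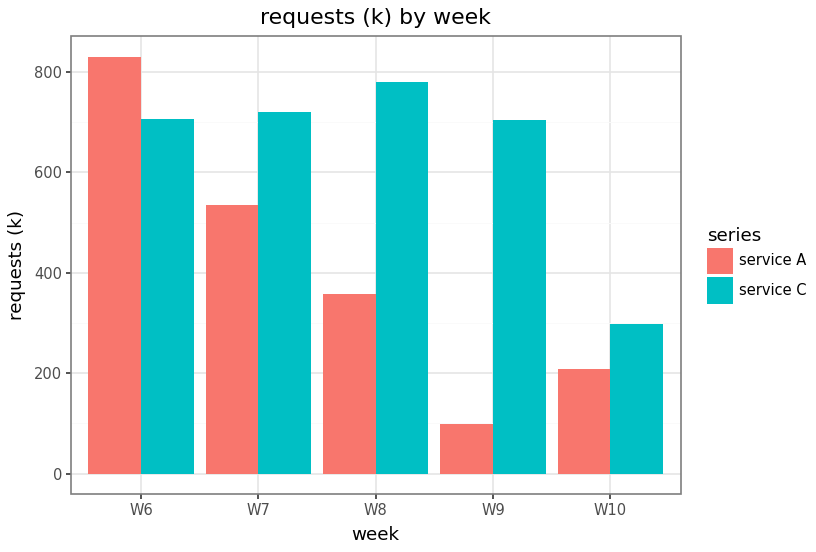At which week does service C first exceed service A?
W6: service C ≈ 700 vs service A ≈ 800 (not yet); W7: service C ≈ 700 vs service A ≈ 500 (first crossover).

W7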